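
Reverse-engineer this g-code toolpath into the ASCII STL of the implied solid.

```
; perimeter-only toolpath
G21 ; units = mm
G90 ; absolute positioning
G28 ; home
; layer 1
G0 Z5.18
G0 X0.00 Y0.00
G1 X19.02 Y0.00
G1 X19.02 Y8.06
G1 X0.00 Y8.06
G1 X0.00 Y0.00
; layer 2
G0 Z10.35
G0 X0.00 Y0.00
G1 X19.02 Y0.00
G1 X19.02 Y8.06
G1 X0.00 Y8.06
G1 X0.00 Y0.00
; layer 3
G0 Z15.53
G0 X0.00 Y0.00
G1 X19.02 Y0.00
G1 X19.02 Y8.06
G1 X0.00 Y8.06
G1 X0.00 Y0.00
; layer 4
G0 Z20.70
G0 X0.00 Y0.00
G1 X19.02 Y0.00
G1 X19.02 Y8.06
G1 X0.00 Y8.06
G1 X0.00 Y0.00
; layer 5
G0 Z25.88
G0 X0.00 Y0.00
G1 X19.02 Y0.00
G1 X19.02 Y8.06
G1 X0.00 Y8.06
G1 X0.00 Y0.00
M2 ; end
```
solid part
  facet normal 0.0000 0.0000 -1.0000
    outer loop
      vertex 19.02 8.06 0.00
      vertex 19.02 0.00 0.00
      vertex 0.00 0.00 0.00
    endloop
  endfacet
  facet normal 0.0000 0.0000 -1.0000
    outer loop
      vertex 0.00 8.06 0.00
      vertex 19.02 8.06 0.00
      vertex 0.00 0.00 0.00
    endloop
  endfacet
  facet normal 0.0000 0.0000 1.0000
    outer loop
      vertex 0.00 0.00 25.88
      vertex 19.02 0.00 25.88
      vertex 19.02 8.06 25.88
    endloop
  endfacet
  facet normal 0.0000 0.0000 1.0000
    outer loop
      vertex 0.00 0.00 25.88
      vertex 19.02 8.06 25.88
      vertex 0.00 8.06 25.88
    endloop
  endfacet
  facet normal 0.0000 -1.0000 0.0000
    outer loop
      vertex 0.00 0.00 0.00
      vertex 19.02 0.00 0.00
      vertex 19.02 0.00 25.88
    endloop
  endfacet
  facet normal 0.0000 -1.0000 0.0000
    outer loop
      vertex 0.00 0.00 0.00
      vertex 19.02 0.00 25.88
      vertex 0.00 0.00 25.88
    endloop
  endfacet
  facet normal 0.0000 1.0000 0.0000
    outer loop
      vertex 19.02 8.06 25.88
      vertex 19.02 8.06 0.00
      vertex 0.00 8.06 0.00
    endloop
  endfacet
  facet normal 0.0000 1.0000 0.0000
    outer loop
      vertex 0.00 8.06 25.88
      vertex 19.02 8.06 25.88
      vertex 0.00 8.06 0.00
    endloop
  endfacet
  facet normal -1.0000 0.0000 0.0000
    outer loop
      vertex 0.00 8.06 25.88
      vertex 0.00 8.06 0.00
      vertex 0.00 0.00 0.00
    endloop
  endfacet
  facet normal -1.0000 0.0000 0.0000
    outer loop
      vertex 0.00 0.00 25.88
      vertex 0.00 8.06 25.88
      vertex 0.00 0.00 0.00
    endloop
  endfacet
  facet normal 1.0000 0.0000 0.0000
    outer loop
      vertex 19.02 0.00 0.00
      vertex 19.02 8.06 0.00
      vertex 19.02 8.06 25.88
    endloop
  endfacet
  facet normal 1.0000 0.0000 0.0000
    outer loop
      vertex 19.02 0.00 0.00
      vertex 19.02 8.06 25.88
      vertex 19.02 0.00 25.88
    endloop
  endfacet
endsolid part

The G0 Z moves step by Δz≈5.18 mm. Every layer's G1 loop is the same polygon, so the solid is a straight extrusion of it from z=0 to z≈25.9. Closing with flat bottom and top caps and triangulating gives 12 facets — a rectangular box, roughly 19 × 8.06 mm footprint and 25.9 mm tall.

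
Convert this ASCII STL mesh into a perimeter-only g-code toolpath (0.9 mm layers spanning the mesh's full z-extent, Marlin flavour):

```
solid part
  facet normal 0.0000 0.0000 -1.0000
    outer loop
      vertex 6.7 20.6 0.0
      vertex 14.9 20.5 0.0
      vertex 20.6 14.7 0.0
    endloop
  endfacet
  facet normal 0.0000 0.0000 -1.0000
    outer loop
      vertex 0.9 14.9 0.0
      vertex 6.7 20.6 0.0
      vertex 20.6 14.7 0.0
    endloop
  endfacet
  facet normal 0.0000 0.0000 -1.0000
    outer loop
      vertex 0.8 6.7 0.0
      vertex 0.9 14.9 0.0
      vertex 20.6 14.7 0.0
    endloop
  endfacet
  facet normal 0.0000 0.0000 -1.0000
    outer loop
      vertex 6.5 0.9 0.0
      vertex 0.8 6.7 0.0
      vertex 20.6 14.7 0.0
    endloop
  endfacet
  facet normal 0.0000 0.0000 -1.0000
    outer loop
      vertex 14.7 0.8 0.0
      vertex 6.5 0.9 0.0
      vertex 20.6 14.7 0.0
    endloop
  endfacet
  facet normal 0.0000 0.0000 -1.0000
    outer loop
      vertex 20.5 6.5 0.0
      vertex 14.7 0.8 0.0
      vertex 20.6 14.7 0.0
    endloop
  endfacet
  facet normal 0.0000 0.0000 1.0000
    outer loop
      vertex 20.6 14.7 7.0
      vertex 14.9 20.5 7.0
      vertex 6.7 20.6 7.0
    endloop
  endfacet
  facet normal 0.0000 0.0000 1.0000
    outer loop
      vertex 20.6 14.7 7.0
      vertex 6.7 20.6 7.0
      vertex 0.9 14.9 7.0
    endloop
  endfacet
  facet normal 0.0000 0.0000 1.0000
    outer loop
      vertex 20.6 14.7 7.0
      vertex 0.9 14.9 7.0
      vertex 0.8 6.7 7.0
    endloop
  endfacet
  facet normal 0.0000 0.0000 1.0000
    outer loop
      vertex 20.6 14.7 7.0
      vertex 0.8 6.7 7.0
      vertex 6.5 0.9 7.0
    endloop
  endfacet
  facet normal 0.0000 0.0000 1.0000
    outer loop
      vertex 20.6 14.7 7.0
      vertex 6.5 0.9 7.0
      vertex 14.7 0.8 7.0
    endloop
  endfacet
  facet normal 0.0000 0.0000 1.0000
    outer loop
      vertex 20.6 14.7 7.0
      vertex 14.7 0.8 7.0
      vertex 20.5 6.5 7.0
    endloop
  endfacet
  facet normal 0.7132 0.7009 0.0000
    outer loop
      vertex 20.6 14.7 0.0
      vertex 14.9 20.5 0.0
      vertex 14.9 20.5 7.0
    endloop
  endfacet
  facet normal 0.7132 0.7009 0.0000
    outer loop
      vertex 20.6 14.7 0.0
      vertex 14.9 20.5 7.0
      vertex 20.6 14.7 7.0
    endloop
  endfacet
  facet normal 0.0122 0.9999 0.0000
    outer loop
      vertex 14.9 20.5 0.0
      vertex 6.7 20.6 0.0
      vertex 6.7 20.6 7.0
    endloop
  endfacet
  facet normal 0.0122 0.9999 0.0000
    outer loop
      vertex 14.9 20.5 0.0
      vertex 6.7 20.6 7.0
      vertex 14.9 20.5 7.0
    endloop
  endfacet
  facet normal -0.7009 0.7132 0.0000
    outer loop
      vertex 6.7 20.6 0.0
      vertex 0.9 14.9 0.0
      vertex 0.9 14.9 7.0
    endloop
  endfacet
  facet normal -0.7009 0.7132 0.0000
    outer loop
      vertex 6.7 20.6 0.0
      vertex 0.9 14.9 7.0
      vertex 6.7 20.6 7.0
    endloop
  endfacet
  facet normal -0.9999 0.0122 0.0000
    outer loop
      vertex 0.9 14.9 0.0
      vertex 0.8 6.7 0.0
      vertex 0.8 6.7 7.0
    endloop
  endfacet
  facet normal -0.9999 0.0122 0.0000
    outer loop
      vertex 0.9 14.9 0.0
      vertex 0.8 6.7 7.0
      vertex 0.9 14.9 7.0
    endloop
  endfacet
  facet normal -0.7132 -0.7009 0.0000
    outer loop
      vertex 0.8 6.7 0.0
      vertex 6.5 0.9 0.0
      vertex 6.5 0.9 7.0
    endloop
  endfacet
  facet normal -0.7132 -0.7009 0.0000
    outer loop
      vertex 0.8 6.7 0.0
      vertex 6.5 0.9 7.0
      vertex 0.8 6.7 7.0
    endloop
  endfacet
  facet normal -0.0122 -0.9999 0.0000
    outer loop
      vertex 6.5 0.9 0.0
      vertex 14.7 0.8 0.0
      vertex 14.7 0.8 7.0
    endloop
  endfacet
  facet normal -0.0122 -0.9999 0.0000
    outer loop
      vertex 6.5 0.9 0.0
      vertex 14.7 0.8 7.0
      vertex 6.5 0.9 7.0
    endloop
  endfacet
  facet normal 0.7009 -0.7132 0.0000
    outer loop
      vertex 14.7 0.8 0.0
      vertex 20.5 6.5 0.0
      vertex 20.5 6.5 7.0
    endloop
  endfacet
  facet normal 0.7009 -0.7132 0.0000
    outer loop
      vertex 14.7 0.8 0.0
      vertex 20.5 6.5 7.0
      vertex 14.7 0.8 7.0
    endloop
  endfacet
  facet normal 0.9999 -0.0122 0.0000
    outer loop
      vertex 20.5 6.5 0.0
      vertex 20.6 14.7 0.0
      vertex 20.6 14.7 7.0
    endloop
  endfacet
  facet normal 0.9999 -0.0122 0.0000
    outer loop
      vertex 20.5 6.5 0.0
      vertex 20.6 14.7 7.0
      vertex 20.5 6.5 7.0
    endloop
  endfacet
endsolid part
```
; perimeter-only toolpath
G21 ; units = mm
G90 ; absolute positioning
G28 ; home
; layer 1
G0 Z0.9
G0 X20.6 Y14.7
G1 X14.9 Y20.5
G1 X6.7 Y20.6
G1 X0.9 Y14.9
G1 X0.8 Y6.7
G1 X6.5 Y0.9
G1 X14.7 Y0.8
G1 X20.5 Y6.5
G1 X20.6 Y14.7
; layer 2
G0 Z1.8
G0 X20.6 Y14.7
G1 X14.9 Y20.5
G1 X6.7 Y20.6
G1 X0.9 Y14.9
G1 X0.8 Y6.7
G1 X6.5 Y0.9
G1 X14.7 Y0.8
G1 X20.5 Y6.5
G1 X20.6 Y14.7
; layer 3
G0 Z2.6
G0 X20.6 Y14.7
G1 X14.9 Y20.5
G1 X6.7 Y20.6
G1 X0.9 Y14.9
G1 X0.8 Y6.7
G1 X6.5 Y0.9
G1 X14.7 Y0.8
G1 X20.5 Y6.5
G1 X20.6 Y14.7
; layer 4
G0 Z3.5
G0 X20.6 Y14.7
G1 X14.9 Y20.5
G1 X6.7 Y20.6
G1 X0.9 Y14.9
G1 X0.8 Y6.7
G1 X6.5 Y0.9
G1 X14.7 Y0.8
G1 X20.5 Y6.5
G1 X20.6 Y14.7
; layer 5
G0 Z4.4
G0 X20.6 Y14.7
G1 X14.9 Y20.5
G1 X6.7 Y20.6
G1 X0.9 Y14.9
G1 X0.8 Y6.7
G1 X6.5 Y0.9
G1 X14.7 Y0.8
G1 X20.5 Y6.5
G1 X20.6 Y14.7
; layer 6
G0 Z5.2
G0 X20.6 Y14.7
G1 X14.9 Y20.5
G1 X6.7 Y20.6
G1 X0.9 Y14.9
G1 X0.8 Y6.7
G1 X6.5 Y0.9
G1 X14.7 Y0.8
G1 X20.5 Y6.5
G1 X20.6 Y14.7
; layer 7
G0 Z6.1
G0 X20.6 Y14.7
G1 X14.9 Y20.5
G1 X6.7 Y20.6
G1 X0.9 Y14.9
G1 X0.8 Y6.7
G1 X6.5 Y0.9
G1 X14.7 Y0.8
G1 X20.5 Y6.5
G1 X20.6 Y14.7
; layer 8
G0 Z7.0
G0 X20.6 Y14.7
G1 X14.9 Y20.5
G1 X6.7 Y20.6
G1 X0.9 Y14.9
G1 X0.8 Y6.7
G1 X6.5 Y0.9
G1 X14.7 Y0.8
G1 X20.5 Y6.5
G1 X20.6 Y14.7
M2 ; end

The solid is a regular 8-sided prism (a cylinder approximated with 8 flat sides), circumscribed radius ≈ 10.7 mm, height ≈ 7 mm. Slicing at Δz = 0.9 mm — 8 equal slices spanning the solid's height, so layer i sits at z = i·h/8 — gives 8 non-empty perimeters. Each is a 8-segment closed polygon; G0 lifts to the layer z and rapids to the start vertex, then G1 traces the edges.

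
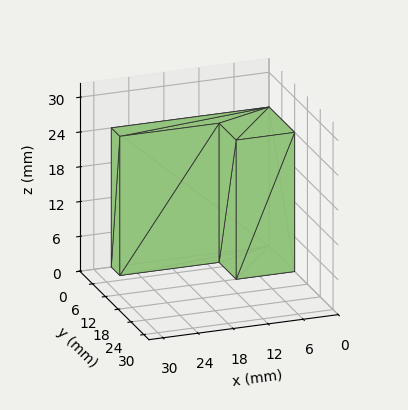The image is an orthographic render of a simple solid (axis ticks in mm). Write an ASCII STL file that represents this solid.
Reading the render: the shape is an L-shaped prism: outer 27 × 12 mm, arm thicknesses ≈ 4 mm (horizontal) and 10 mm (vertical), extruded 24 mm in z (dimensions read to the nearest mm from the axis ticks). For the STL, each face is triangulated and given an outward normal.

solid part
  facet normal 0.0000 0.0000 -1.0000
    outer loop
      vertex 27.00 4.00 0.00
      vertex 27.00 0.00 0.00
      vertex 0.00 0.00 0.00
    endloop
  endfacet
  facet normal 0.0000 0.0000 -1.0000
    outer loop
      vertex 10.00 4.00 0.00
      vertex 27.00 4.00 0.00
      vertex 0.00 0.00 0.00
    endloop
  endfacet
  facet normal 0.0000 0.0000 -1.0000
    outer loop
      vertex 10.00 12.00 0.00
      vertex 10.00 4.00 0.00
      vertex 0.00 0.00 0.00
    endloop
  endfacet
  facet normal 0.0000 0.0000 -1.0000
    outer loop
      vertex 0.00 12.00 0.00
      vertex 10.00 12.00 0.00
      vertex 0.00 0.00 0.00
    endloop
  endfacet
  facet normal 0.0000 0.0000 1.0000
    outer loop
      vertex 0.00 0.00 24.00
      vertex 27.00 0.00 24.00
      vertex 27.00 4.00 24.00
    endloop
  endfacet
  facet normal 0.0000 0.0000 1.0000
    outer loop
      vertex 0.00 0.00 24.00
      vertex 27.00 4.00 24.00
      vertex 10.00 4.00 24.00
    endloop
  endfacet
  facet normal 0.0000 0.0000 1.0000
    outer loop
      vertex 0.00 0.00 24.00
      vertex 10.00 4.00 24.00
      vertex 10.00 12.00 24.00
    endloop
  endfacet
  facet normal 0.0000 0.0000 1.0000
    outer loop
      vertex 0.00 0.00 24.00
      vertex 10.00 12.00 24.00
      vertex 0.00 12.00 24.00
    endloop
  endfacet
  facet normal 0.0000 -1.0000 0.0000
    outer loop
      vertex 0.00 0.00 0.00
      vertex 27.00 0.00 0.00
      vertex 27.00 0.00 24.00
    endloop
  endfacet
  facet normal 0.0000 -1.0000 0.0000
    outer loop
      vertex 0.00 0.00 0.00
      vertex 27.00 0.00 24.00
      vertex 0.00 0.00 24.00
    endloop
  endfacet
  facet normal 1.0000 0.0000 0.0000
    outer loop
      vertex 27.00 0.00 0.00
      vertex 27.00 4.00 0.00
      vertex 27.00 4.00 24.00
    endloop
  endfacet
  facet normal 1.0000 0.0000 0.0000
    outer loop
      vertex 27.00 0.00 0.00
      vertex 27.00 4.00 24.00
      vertex 27.00 0.00 24.00
    endloop
  endfacet
  facet normal 0.0000 1.0000 0.0000
    outer loop
      vertex 27.00 4.00 0.00
      vertex 10.00 4.00 0.00
      vertex 10.00 4.00 24.00
    endloop
  endfacet
  facet normal 0.0000 1.0000 0.0000
    outer loop
      vertex 27.00 4.00 0.00
      vertex 10.00 4.00 24.00
      vertex 27.00 4.00 24.00
    endloop
  endfacet
  facet normal 1.0000 0.0000 0.0000
    outer loop
      vertex 10.00 4.00 0.00
      vertex 10.00 12.00 0.00
      vertex 10.00 12.00 24.00
    endloop
  endfacet
  facet normal 1.0000 0.0000 0.0000
    outer loop
      vertex 10.00 4.00 0.00
      vertex 10.00 12.00 24.00
      vertex 10.00 4.00 24.00
    endloop
  endfacet
  facet normal 0.0000 1.0000 0.0000
    outer loop
      vertex 10.00 12.00 0.00
      vertex 0.00 12.00 0.00
      vertex 0.00 12.00 24.00
    endloop
  endfacet
  facet normal 0.0000 1.0000 0.0000
    outer loop
      vertex 10.00 12.00 0.00
      vertex 0.00 12.00 24.00
      vertex 10.00 12.00 24.00
    endloop
  endfacet
  facet normal -1.0000 0.0000 0.0000
    outer loop
      vertex 0.00 12.00 0.00
      vertex 0.00 0.00 0.00
      vertex 0.00 0.00 24.00
    endloop
  endfacet
  facet normal -1.0000 0.0000 0.0000
    outer loop
      vertex 0.00 12.00 0.00
      vertex 0.00 0.00 24.00
      vertex 0.00 12.00 24.00
    endloop
  endfacet
endsolid part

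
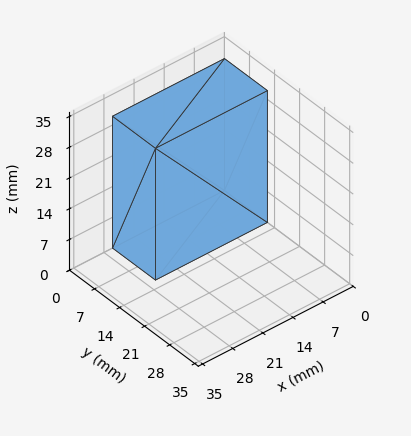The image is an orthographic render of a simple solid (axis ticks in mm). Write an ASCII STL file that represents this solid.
Reading the render: the shape is a rectangular box, roughly 26 × 12 mm footprint and 30 mm tall (dimensions read to the nearest mm from the axis ticks). For the STL, each face is triangulated and given an outward normal.

solid part
  facet normal 0.0000 0.0000 -1.0000
    outer loop
      vertex 26.000 12.000 0.000
      vertex 26.000 0.000 0.000
      vertex 0.000 0.000 0.000
    endloop
  endfacet
  facet normal 0.0000 0.0000 -1.0000
    outer loop
      vertex 0.000 12.000 0.000
      vertex 26.000 12.000 0.000
      vertex 0.000 0.000 0.000
    endloop
  endfacet
  facet normal 0.0000 0.0000 1.0000
    outer loop
      vertex 0.000 0.000 30.000
      vertex 26.000 0.000 30.000
      vertex 26.000 12.000 30.000
    endloop
  endfacet
  facet normal 0.0000 0.0000 1.0000
    outer loop
      vertex 0.000 0.000 30.000
      vertex 26.000 12.000 30.000
      vertex 0.000 12.000 30.000
    endloop
  endfacet
  facet normal 0.0000 -1.0000 0.0000
    outer loop
      vertex 0.000 0.000 0.000
      vertex 26.000 0.000 0.000
      vertex 26.000 0.000 30.000
    endloop
  endfacet
  facet normal 0.0000 -1.0000 0.0000
    outer loop
      vertex 0.000 0.000 0.000
      vertex 26.000 0.000 30.000
      vertex 0.000 0.000 30.000
    endloop
  endfacet
  facet normal 0.0000 1.0000 0.0000
    outer loop
      vertex 26.000 12.000 30.000
      vertex 26.000 12.000 0.000
      vertex 0.000 12.000 0.000
    endloop
  endfacet
  facet normal 0.0000 1.0000 0.0000
    outer loop
      vertex 0.000 12.000 30.000
      vertex 26.000 12.000 30.000
      vertex 0.000 12.000 0.000
    endloop
  endfacet
  facet normal -1.0000 0.0000 0.0000
    outer loop
      vertex 0.000 12.000 30.000
      vertex 0.000 12.000 0.000
      vertex 0.000 0.000 0.000
    endloop
  endfacet
  facet normal -1.0000 0.0000 0.0000
    outer loop
      vertex 0.000 0.000 30.000
      vertex 0.000 12.000 30.000
      vertex 0.000 0.000 0.000
    endloop
  endfacet
  facet normal 1.0000 0.0000 0.0000
    outer loop
      vertex 26.000 0.000 0.000
      vertex 26.000 12.000 0.000
      vertex 26.000 12.000 30.000
    endloop
  endfacet
  facet normal 1.0000 0.0000 0.0000
    outer loop
      vertex 26.000 0.000 0.000
      vertex 26.000 12.000 30.000
      vertex 26.000 0.000 30.000
    endloop
  endfacet
endsolid part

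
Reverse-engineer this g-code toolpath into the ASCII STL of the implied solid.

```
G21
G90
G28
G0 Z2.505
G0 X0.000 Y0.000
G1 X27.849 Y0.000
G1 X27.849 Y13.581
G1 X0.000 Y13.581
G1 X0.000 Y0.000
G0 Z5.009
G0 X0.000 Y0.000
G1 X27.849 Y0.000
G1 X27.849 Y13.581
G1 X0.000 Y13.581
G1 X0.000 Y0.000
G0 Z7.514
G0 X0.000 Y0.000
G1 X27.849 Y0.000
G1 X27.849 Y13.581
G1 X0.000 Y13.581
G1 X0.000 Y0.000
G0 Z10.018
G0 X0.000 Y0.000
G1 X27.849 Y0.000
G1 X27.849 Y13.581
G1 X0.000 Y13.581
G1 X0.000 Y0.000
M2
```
solid part
  facet normal 0.0000 0.0000 -1.0000
    outer loop
      vertex 27.849 13.581 0.000
      vertex 27.849 0.000 0.000
      vertex 0.000 0.000 0.000
    endloop
  endfacet
  facet normal 0.0000 0.0000 -1.0000
    outer loop
      vertex 0.000 13.581 0.000
      vertex 27.849 13.581 0.000
      vertex 0.000 0.000 0.000
    endloop
  endfacet
  facet normal 0.0000 0.0000 1.0000
    outer loop
      vertex 0.000 0.000 10.018
      vertex 27.849 0.000 10.018
      vertex 27.849 13.581 10.018
    endloop
  endfacet
  facet normal 0.0000 0.0000 1.0000
    outer loop
      vertex 0.000 0.000 10.018
      vertex 27.849 13.581 10.018
      vertex 0.000 13.581 10.018
    endloop
  endfacet
  facet normal 0.0000 -1.0000 0.0000
    outer loop
      vertex 0.000 0.000 0.000
      vertex 27.849 0.000 0.000
      vertex 27.849 0.000 10.018
    endloop
  endfacet
  facet normal 0.0000 -1.0000 0.0000
    outer loop
      vertex 0.000 0.000 0.000
      vertex 27.849 0.000 10.018
      vertex 0.000 0.000 10.018
    endloop
  endfacet
  facet normal 0.0000 1.0000 0.0000
    outer loop
      vertex 27.849 13.581 10.018
      vertex 27.849 13.581 0.000
      vertex 0.000 13.581 0.000
    endloop
  endfacet
  facet normal 0.0000 1.0000 0.0000
    outer loop
      vertex 0.000 13.581 10.018
      vertex 27.849 13.581 10.018
      vertex 0.000 13.581 0.000
    endloop
  endfacet
  facet normal -1.0000 0.0000 0.0000
    outer loop
      vertex 0.000 13.581 10.018
      vertex 0.000 13.581 0.000
      vertex 0.000 0.000 0.000
    endloop
  endfacet
  facet normal -1.0000 0.0000 0.0000
    outer loop
      vertex 0.000 0.000 10.018
      vertex 0.000 13.581 10.018
      vertex 0.000 0.000 0.000
    endloop
  endfacet
  facet normal 1.0000 0.0000 0.0000
    outer loop
      vertex 27.849 0.000 0.000
      vertex 27.849 13.581 0.000
      vertex 27.849 13.581 10.018
    endloop
  endfacet
  facet normal 1.0000 0.0000 0.0000
    outer loop
      vertex 27.849 0.000 0.000
      vertex 27.849 13.581 10.018
      vertex 27.849 0.000 10.018
    endloop
  endfacet
endsolid part

The G0 Z moves step by Δz≈2.505 mm. Every layer's G1 loop is the same polygon, so the solid is a straight extrusion of it from z=0 to z≈10. Closing with flat bottom and top caps and triangulating gives 12 facets — a rectangular box, roughly 27.8 × 13.6 mm footprint and 10 mm tall.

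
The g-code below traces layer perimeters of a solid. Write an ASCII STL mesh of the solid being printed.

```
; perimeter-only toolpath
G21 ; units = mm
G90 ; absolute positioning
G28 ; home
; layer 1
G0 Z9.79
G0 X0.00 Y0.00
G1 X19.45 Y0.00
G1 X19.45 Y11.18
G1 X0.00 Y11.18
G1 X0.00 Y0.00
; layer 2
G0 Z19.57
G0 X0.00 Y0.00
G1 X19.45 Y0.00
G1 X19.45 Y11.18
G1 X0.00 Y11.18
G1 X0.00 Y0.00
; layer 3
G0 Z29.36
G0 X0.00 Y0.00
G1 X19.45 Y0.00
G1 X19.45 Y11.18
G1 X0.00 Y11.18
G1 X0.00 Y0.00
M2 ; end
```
solid part
  facet normal 0.0000 0.0000 -1.0000
    outer loop
      vertex 19.45 11.18 0.00
      vertex 19.45 0.00 0.00
      vertex 0.00 0.00 0.00
    endloop
  endfacet
  facet normal 0.0000 0.0000 -1.0000
    outer loop
      vertex 0.00 11.18 0.00
      vertex 19.45 11.18 0.00
      vertex 0.00 0.00 0.00
    endloop
  endfacet
  facet normal 0.0000 0.0000 1.0000
    outer loop
      vertex 0.00 0.00 29.36
      vertex 19.45 0.00 29.36
      vertex 19.45 11.18 29.36
    endloop
  endfacet
  facet normal 0.0000 0.0000 1.0000
    outer loop
      vertex 0.00 0.00 29.36
      vertex 19.45 11.18 29.36
      vertex 0.00 11.18 29.36
    endloop
  endfacet
  facet normal 0.0000 -1.0000 0.0000
    outer loop
      vertex 0.00 0.00 0.00
      vertex 19.45 0.00 0.00
      vertex 19.45 0.00 29.36
    endloop
  endfacet
  facet normal 0.0000 -1.0000 0.0000
    outer loop
      vertex 0.00 0.00 0.00
      vertex 19.45 0.00 29.36
      vertex 0.00 0.00 29.36
    endloop
  endfacet
  facet normal 0.0000 1.0000 0.0000
    outer loop
      vertex 19.45 11.18 29.36
      vertex 19.45 11.18 0.00
      vertex 0.00 11.18 0.00
    endloop
  endfacet
  facet normal 0.0000 1.0000 0.0000
    outer loop
      vertex 0.00 11.18 29.36
      vertex 19.45 11.18 29.36
      vertex 0.00 11.18 0.00
    endloop
  endfacet
  facet normal -1.0000 0.0000 0.0000
    outer loop
      vertex 0.00 11.18 29.36
      vertex 0.00 11.18 0.00
      vertex 0.00 0.00 0.00
    endloop
  endfacet
  facet normal -1.0000 0.0000 0.0000
    outer loop
      vertex 0.00 0.00 29.36
      vertex 0.00 11.18 29.36
      vertex 0.00 0.00 0.00
    endloop
  endfacet
  facet normal 1.0000 0.0000 0.0000
    outer loop
      vertex 19.45 0.00 0.00
      vertex 19.45 11.18 0.00
      vertex 19.45 11.18 29.36
    endloop
  endfacet
  facet normal 1.0000 0.0000 0.0000
    outer loop
      vertex 19.45 0.00 0.00
      vertex 19.45 11.18 29.36
      vertex 19.45 0.00 29.36
    endloop
  endfacet
endsolid part

The G0 Z moves step by Δz≈9.79 mm. Every layer's G1 loop is the same polygon, so the solid is a straight extrusion of it from z=0 to z≈29.4. Closing with flat bottom and top caps and triangulating gives 12 facets — a rectangular box, roughly 19.4 × 11.2 mm footprint and 29.4 mm tall.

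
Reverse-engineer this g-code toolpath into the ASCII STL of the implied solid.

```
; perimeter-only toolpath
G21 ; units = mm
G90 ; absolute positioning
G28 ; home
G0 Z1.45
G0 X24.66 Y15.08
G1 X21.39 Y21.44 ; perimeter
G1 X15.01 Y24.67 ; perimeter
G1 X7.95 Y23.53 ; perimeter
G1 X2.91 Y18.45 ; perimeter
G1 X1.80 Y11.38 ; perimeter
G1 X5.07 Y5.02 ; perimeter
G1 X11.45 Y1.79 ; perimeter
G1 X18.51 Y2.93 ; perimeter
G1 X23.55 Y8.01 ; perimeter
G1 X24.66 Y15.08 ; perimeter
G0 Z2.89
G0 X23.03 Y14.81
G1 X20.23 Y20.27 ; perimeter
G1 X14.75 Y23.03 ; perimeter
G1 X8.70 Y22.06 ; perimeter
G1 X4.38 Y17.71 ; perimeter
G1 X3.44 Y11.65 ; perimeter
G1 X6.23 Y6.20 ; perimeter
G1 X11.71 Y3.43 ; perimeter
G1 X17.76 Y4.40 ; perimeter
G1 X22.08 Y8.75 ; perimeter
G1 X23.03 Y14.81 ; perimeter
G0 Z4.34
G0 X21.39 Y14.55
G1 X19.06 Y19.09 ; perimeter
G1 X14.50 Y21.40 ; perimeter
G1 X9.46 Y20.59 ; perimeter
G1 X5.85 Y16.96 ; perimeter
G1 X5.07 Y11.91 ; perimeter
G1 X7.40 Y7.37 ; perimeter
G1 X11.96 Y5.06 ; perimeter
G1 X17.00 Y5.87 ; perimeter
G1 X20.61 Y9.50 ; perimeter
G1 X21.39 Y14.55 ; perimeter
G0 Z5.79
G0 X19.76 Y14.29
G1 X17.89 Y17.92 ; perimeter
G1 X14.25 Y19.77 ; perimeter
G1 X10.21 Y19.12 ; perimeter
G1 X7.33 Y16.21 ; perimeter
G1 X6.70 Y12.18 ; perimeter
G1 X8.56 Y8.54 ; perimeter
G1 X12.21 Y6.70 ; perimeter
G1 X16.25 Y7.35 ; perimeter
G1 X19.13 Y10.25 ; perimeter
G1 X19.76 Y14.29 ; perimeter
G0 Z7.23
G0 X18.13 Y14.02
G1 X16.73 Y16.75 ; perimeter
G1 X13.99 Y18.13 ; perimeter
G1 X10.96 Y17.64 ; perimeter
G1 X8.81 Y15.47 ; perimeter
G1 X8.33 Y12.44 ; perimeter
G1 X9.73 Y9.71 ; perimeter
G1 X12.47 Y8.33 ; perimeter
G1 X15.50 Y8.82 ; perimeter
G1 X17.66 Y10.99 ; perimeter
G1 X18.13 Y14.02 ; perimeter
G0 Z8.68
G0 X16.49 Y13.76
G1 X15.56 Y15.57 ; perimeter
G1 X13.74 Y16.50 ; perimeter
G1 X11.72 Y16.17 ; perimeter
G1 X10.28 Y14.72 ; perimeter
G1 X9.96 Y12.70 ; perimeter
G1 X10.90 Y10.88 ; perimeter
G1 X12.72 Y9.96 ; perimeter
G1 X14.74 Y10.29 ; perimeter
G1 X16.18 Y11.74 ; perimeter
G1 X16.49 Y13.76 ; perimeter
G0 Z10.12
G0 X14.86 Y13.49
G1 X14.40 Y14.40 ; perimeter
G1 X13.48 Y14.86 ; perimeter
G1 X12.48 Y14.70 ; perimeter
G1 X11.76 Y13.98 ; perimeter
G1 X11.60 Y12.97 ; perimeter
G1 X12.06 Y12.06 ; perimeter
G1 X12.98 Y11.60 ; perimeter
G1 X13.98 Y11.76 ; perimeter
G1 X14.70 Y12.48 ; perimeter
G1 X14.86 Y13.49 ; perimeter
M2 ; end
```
solid part
  facet normal 0.0000 0.0000 -1.0000
    outer loop
      vertex 15.26 26.30 0.00
      vertex 22.56 22.61 0.00
      vertex 26.29 15.34 0.00
    endloop
  endfacet
  facet normal 0.0000 0.0000 -1.0000
    outer loop
      vertex 7.19 25.00 0.00
      vertex 15.26 26.30 0.00
      vertex 26.29 15.34 0.00
    endloop
  endfacet
  facet normal 0.0000 0.0000 -1.0000
    outer loop
      vertex 1.43 19.20 0.00
      vertex 7.19 25.00 0.00
      vertex 26.29 15.34 0.00
    endloop
  endfacet
  facet normal 0.0000 0.0000 -1.0000
    outer loop
      vertex 0.17 11.12 0.00
      vertex 1.43 19.20 0.00
      vertex 26.29 15.34 0.00
    endloop
  endfacet
  facet normal 0.0000 0.0000 -1.0000
    outer loop
      vertex 3.90 3.85 0.00
      vertex 0.17 11.12 0.00
      vertex 26.29 15.34 0.00
    endloop
  endfacet
  facet normal 0.0000 0.0000 -1.0000
    outer loop
      vertex 11.20 0.16 0.00
      vertex 3.90 3.85 0.00
      vertex 26.29 15.34 0.00
    endloop
  endfacet
  facet normal 0.0000 0.0000 -1.0000
    outer loop
      vertex 19.27 1.46 0.00
      vertex 11.20 0.16 0.00
      vertex 26.29 15.34 0.00
    endloop
  endfacet
  facet normal 0.0000 0.0000 -1.0000
    outer loop
      vertex 25.03 7.26 0.00
      vertex 19.27 1.46 0.00
      vertex 26.29 15.34 0.00
    endloop
  endfacet
  facet normal 0.6022 0.3090 0.7361
    outer loop
      vertex 26.29 15.34 0.00
      vertex 22.56 22.61 0.00
      vertex 13.23 13.23 11.57
    endloop
  endfacet
  facet normal 0.3054 0.6041 0.7360
    outer loop
      vertex 22.56 22.61 0.00
      vertex 15.26 26.30 0.00
      vertex 13.23 13.23 11.57
    endloop
  endfacet
  facet normal -0.1077 0.6683 0.7361
    outer loop
      vertex 15.26 26.30 0.00
      vertex 7.19 25.00 0.00
      vertex 13.23 13.23 11.57
    endloop
  endfacet
  facet normal -0.4803 0.4770 0.7360
    outer loop
      vertex 7.19 25.00 0.00
      vertex 1.43 19.20 0.00
      vertex 13.23 13.23 11.57
    endloop
  endfacet
  facet normal -0.6689 0.1043 0.7360
    outer loop
      vertex 1.43 19.20 0.00
      vertex 0.17 11.12 0.00
      vertex 13.23 13.23 11.57
    endloop
  endfacet
  facet normal -0.6022 -0.3090 0.7361
    outer loop
      vertex 0.17 11.12 0.00
      vertex 3.90 3.85 0.00
      vertex 13.23 13.23 11.57
    endloop
  endfacet
  facet normal -0.3054 -0.6041 0.7360
    outer loop
      vertex 3.90 3.85 0.00
      vertex 11.20 0.16 0.00
      vertex 13.23 13.23 11.57
    endloop
  endfacet
  facet normal 0.1077 -0.6683 0.7361
    outer loop
      vertex 11.20 0.16 0.00
      vertex 19.27 1.46 0.00
      vertex 13.23 13.23 11.57
    endloop
  endfacet
  facet normal 0.4803 -0.4770 0.7360
    outer loop
      vertex 19.27 1.46 0.00
      vertex 25.03 7.26 0.00
      vertex 13.23 13.23 11.57
    endloop
  endfacet
  facet normal 0.6689 -0.1043 0.7360
    outer loop
      vertex 25.03 7.26 0.00
      vertex 26.29 15.34 0.00
      vertex 13.23 13.23 11.57
    endloop
  endfacet
endsolid part

The G0 Z moves step by Δz≈1.45 mm. The G1 loops shrink linearly with z, so the solid tapers from its base footprint up to z≈11.6. Closing with a flat bottom cap and the tapered top and triangulating gives 18 facets — a regular 10-sided pyramid, base circumscribed radius ≈ 13.2 mm, apex at z ≈ 11.6 mm.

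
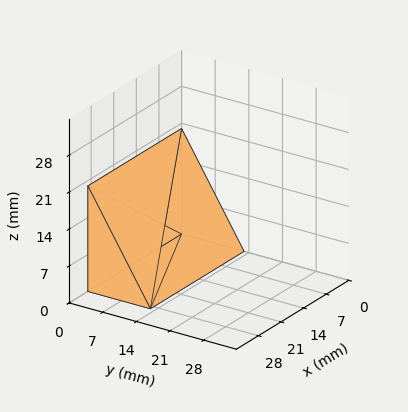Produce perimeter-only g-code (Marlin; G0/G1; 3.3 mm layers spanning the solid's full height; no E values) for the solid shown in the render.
Reading the render: the shape is a wedge (ramp): 29 × 13 mm base, rising to 20 mm along the y=0 edge and sloping linearly to z=0 at y=13 (dimensions read to the nearest mm from the axis ticks). For the g-code, the solid's height is divided into equal slices at the stated Δz and each level perimeter traced with G1 moves after a G0 lift.

; perimeter-only toolpath
G21 ; units = mm
G90 ; absolute positioning
G28 ; home
; layer 1
G0 Z3.3
G0 X0.0 Y0.0
G1 X29.0 Y0.0
G1 X29.0 Y10.8
G1 X0.0 Y10.8
G1 X0.0 Y0.0
; layer 2
G0 Z6.7
G0 X0.0 Y0.0
G1 X29.0 Y0.0
G1 X29.0 Y8.7
G1 X0.0 Y8.7
G1 X0.0 Y0.0
; layer 3
G0 Z10.0
G0 X0.0 Y0.0
G1 X29.0 Y0.0
G1 X29.0 Y6.5
G1 X0.0 Y6.5
G1 X0.0 Y0.0
; layer 4
G0 Z13.3
G0 X0.0 Y0.0
G1 X29.0 Y0.0
G1 X29.0 Y4.3
G1 X0.0 Y4.3
G1 X0.0 Y0.0
; layer 5
G0 Z16.7
G0 X0.0 Y0.0
G1 X29.0 Y0.0
G1 X29.0 Y2.2
G1 X0.0 Y2.2
G1 X0.0 Y0.0
M2 ; end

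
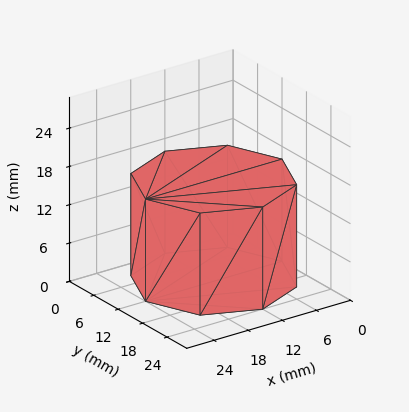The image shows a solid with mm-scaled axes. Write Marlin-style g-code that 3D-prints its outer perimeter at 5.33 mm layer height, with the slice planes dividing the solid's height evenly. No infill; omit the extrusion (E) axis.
Reading the render: the shape is a regular 8-sided prism (a cylinder approximated with 8 flat sides), circumscribed radius ≈ 12 mm, height ≈ 16 mm (dimensions read to the nearest mm from the axis ticks). For the g-code, the solid's height is divided into equal slices at the stated Δz and each level perimeter traced with G1 moves after a G0 lift.

; perimeter-only toolpath
G21 ; units = mm
G90 ; absolute positioning
G28 ; home
; layer 1
G0 Z5.33
G0 X24.00 Y12.00
G1 X20.49 Y20.49
G1 X12.00 Y24.00
G1 X3.51 Y20.49
G1 X0.00 Y12.00
G1 X3.51 Y3.51
G1 X12.00 Y0.00
G1 X20.49 Y3.51
G1 X24.00 Y12.00
; layer 2
G0 Z10.67
G0 X24.00 Y12.00
G1 X20.49 Y20.49
G1 X12.00 Y24.00
G1 X3.51 Y20.49
G1 X0.00 Y12.00
G1 X3.51 Y3.51
G1 X12.00 Y0.00
G1 X20.49 Y3.51
G1 X24.00 Y12.00
; layer 3
G0 Z16.00
G0 X24.00 Y12.00
G1 X20.49 Y20.49
G1 X12.00 Y24.00
G1 X3.51 Y20.49
G1 X0.00 Y12.00
G1 X3.51 Y3.51
G1 X12.00 Y0.00
G1 X20.49 Y3.51
G1 X24.00 Y12.00
M2 ; end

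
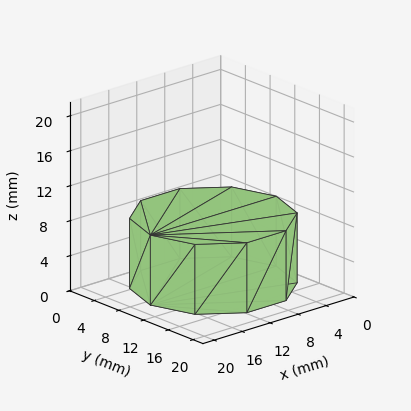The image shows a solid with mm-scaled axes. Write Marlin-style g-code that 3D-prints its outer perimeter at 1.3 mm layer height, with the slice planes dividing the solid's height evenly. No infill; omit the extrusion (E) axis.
Reading the render: the shape is a regular 10-sided prism (a cylinder approximated with 10 flat sides), circumscribed radius ≈ 9 mm, height ≈ 8 mm (dimensions read to the nearest mm from the axis ticks). For the g-code, the solid's height is divided into equal slices at the stated Δz and each level perimeter traced with G1 moves after a G0 lift.

; perimeter-only toolpath
G21 ; units = mm
G90 ; absolute positioning
G28 ; home
; layer 1
G0 Z1.3
G0 X18.0 Y9.0
G1 X16.3 Y14.3
G1 X11.8 Y17.6
G1 X6.2 Y17.6
G1 X1.7 Y14.3
G1 X0.0 Y9.0
G1 X1.7 Y3.7
G1 X6.2 Y0.4
G1 X11.8 Y0.4
G1 X16.3 Y3.7
G1 X18.0 Y9.0
; layer 2
G0 Z2.7
G0 X18.0 Y9.0
G1 X16.3 Y14.3
G1 X11.8 Y17.6
G1 X6.2 Y17.6
G1 X1.7 Y14.3
G1 X0.0 Y9.0
G1 X1.7 Y3.7
G1 X6.2 Y0.4
G1 X11.8 Y0.4
G1 X16.3 Y3.7
G1 X18.0 Y9.0
; layer 3
G0 Z4.0
G0 X18.0 Y9.0
G1 X16.3 Y14.3
G1 X11.8 Y17.6
G1 X6.2 Y17.6
G1 X1.7 Y14.3
G1 X0.0 Y9.0
G1 X1.7 Y3.7
G1 X6.2 Y0.4
G1 X11.8 Y0.4
G1 X16.3 Y3.7
G1 X18.0 Y9.0
; layer 4
G0 Z5.3
G0 X18.0 Y9.0
G1 X16.3 Y14.3
G1 X11.8 Y17.6
G1 X6.2 Y17.6
G1 X1.7 Y14.3
G1 X0.0 Y9.0
G1 X1.7 Y3.7
G1 X6.2 Y0.4
G1 X11.8 Y0.4
G1 X16.3 Y3.7
G1 X18.0 Y9.0
; layer 5
G0 Z6.7
G0 X18.0 Y9.0
G1 X16.3 Y14.3
G1 X11.8 Y17.6
G1 X6.2 Y17.6
G1 X1.7 Y14.3
G1 X0.0 Y9.0
G1 X1.7 Y3.7
G1 X6.2 Y0.4
G1 X11.8 Y0.4
G1 X16.3 Y3.7
G1 X18.0 Y9.0
; layer 6
G0 Z8.0
G0 X18.0 Y9.0
G1 X16.3 Y14.3
G1 X11.8 Y17.6
G1 X6.2 Y17.6
G1 X1.7 Y14.3
G1 X0.0 Y9.0
G1 X1.7 Y3.7
G1 X6.2 Y0.4
G1 X11.8 Y0.4
G1 X16.3 Y3.7
G1 X18.0 Y9.0
M2 ; end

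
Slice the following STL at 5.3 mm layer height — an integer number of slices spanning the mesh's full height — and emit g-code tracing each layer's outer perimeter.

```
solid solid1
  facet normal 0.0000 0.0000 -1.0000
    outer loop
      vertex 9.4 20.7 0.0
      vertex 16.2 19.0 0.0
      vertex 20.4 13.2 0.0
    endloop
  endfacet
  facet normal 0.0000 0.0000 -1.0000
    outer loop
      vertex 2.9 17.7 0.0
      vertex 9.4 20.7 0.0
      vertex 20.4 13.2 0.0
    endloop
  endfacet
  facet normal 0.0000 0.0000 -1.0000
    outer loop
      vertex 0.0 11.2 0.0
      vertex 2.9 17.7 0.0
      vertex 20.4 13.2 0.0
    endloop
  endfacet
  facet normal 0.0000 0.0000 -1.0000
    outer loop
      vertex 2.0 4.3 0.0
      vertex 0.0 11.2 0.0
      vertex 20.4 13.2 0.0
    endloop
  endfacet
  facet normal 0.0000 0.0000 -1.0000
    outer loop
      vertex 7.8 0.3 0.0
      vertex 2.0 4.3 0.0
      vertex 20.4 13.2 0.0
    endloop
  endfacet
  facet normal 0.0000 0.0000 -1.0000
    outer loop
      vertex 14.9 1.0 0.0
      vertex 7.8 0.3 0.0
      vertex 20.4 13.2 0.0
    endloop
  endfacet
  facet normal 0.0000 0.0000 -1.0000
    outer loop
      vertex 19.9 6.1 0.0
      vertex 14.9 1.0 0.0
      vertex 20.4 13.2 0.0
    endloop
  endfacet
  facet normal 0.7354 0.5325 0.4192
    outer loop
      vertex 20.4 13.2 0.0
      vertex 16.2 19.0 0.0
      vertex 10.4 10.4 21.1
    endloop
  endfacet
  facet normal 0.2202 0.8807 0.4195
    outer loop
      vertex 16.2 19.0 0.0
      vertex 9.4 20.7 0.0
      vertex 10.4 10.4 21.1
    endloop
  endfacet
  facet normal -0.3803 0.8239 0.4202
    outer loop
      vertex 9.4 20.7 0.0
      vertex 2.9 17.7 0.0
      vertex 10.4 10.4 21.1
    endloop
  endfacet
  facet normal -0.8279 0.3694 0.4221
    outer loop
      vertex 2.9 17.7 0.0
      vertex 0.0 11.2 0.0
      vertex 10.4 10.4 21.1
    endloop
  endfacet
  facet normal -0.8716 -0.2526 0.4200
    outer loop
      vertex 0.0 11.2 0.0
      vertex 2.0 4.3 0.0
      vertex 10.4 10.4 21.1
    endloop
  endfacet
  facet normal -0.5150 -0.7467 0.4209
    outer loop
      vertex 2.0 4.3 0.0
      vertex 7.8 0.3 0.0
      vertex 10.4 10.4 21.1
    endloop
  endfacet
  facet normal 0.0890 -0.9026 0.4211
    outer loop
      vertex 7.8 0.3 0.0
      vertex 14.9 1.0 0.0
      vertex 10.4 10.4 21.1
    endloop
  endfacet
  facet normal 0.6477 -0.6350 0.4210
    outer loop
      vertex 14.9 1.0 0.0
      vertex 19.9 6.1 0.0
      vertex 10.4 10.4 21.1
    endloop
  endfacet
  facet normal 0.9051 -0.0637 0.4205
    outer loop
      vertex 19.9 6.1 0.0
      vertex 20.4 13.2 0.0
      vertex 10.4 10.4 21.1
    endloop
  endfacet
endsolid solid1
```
; perimeter-only toolpath
G21 ; units = mm
G90 ; absolute positioning
G28 ; home
; layer 1
G0 Z5.3
G0 X17.9 Y12.5
G1 X14.7 Y16.9
G1 X9.7 Y18.1
G1 X4.8 Y15.9
G1 X2.6 Y11.0
G1 X4.1 Y5.8
G1 X8.4 Y2.8
G1 X13.8 Y3.4
G1 X17.5 Y7.2
G1 X17.9 Y12.5
; layer 2
G0 Z10.6
G0 X15.4 Y11.8
G1 X13.3 Y14.7
G1 X9.9 Y15.6
G1 X6.7 Y14.1
G1 X5.2 Y10.8
G1 X6.2 Y7.3
G1 X9.1 Y5.4
G1 X12.7 Y5.7
G1 X15.1 Y8.2
G1 X15.4 Y11.8
; layer 3
G0 Z15.8
G0 X12.9 Y11.1
G1 X11.9 Y12.6
G1 X10.2 Y13.0
G1 X8.5 Y12.2
G1 X7.8 Y10.6
G1 X8.3 Y8.9
G1 X9.8 Y7.9
G1 X11.5 Y8.1
G1 X12.8 Y9.3
G1 X12.9 Y11.1
M2 ; end

The solid is a regular 9-sided pyramid, base circumscribed radius ≈ 10.4 mm, apex at z ≈ 21.1 mm. Slicing at Δz = 5.3 mm — 4 equal slices spanning the solid's height, so layer i sits at z = i·h/4 — gives 3 non-empty perimeters. Each is a 9-segment closed polygon; G0 lifts to the layer z and rapids to the start vertex, then G1 traces the edges. The cross-section shrinks linearly with z (the slice at the apex is degenerate and omitted).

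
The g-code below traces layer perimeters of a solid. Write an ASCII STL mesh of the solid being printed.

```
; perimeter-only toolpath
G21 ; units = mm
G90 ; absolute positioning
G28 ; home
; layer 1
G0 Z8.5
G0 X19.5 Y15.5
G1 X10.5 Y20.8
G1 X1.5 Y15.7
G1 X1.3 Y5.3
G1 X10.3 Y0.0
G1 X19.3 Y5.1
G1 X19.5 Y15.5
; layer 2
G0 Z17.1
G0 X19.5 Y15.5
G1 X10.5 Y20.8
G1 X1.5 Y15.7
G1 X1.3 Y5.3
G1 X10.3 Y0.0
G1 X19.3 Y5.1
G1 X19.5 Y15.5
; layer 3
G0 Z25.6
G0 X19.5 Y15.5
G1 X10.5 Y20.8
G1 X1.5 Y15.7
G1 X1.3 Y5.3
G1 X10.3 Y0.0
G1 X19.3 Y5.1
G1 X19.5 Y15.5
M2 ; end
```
solid part
  facet normal 0.0000 0.0000 -1.0000
    outer loop
      vertex 1.5 15.7 0.0
      vertex 10.5 20.8 0.0
      vertex 19.5 15.5 0.0
    endloop
  endfacet
  facet normal 0.0000 0.0000 -1.0000
    outer loop
      vertex 1.3 5.3 0.0
      vertex 1.5 15.7 0.0
      vertex 19.5 15.5 0.0
    endloop
  endfacet
  facet normal 0.0000 0.0000 -1.0000
    outer loop
      vertex 10.3 0.0 0.0
      vertex 1.3 5.3 0.0
      vertex 19.5 15.5 0.0
    endloop
  endfacet
  facet normal 0.0000 0.0000 -1.0000
    outer loop
      vertex 19.3 5.1 0.0
      vertex 10.3 0.0 0.0
      vertex 19.5 15.5 0.0
    endloop
  endfacet
  facet normal 0.0000 0.0000 1.0000
    outer loop
      vertex 19.5 15.5 25.6
      vertex 10.5 20.8 25.6
      vertex 1.5 15.7 25.6
    endloop
  endfacet
  facet normal 0.0000 0.0000 1.0000
    outer loop
      vertex 19.5 15.5 25.6
      vertex 1.5 15.7 25.6
      vertex 1.3 5.3 25.6
    endloop
  endfacet
  facet normal 0.0000 0.0000 1.0000
    outer loop
      vertex 19.5 15.5 25.6
      vertex 1.3 5.3 25.6
      vertex 10.3 0.0 25.6
    endloop
  endfacet
  facet normal 0.0000 0.0000 1.0000
    outer loop
      vertex 19.5 15.5 25.6
      vertex 10.3 0.0 25.6
      vertex 19.3 5.1 25.6
    endloop
  endfacet
  facet normal 0.5074 0.8617 0.0000
    outer loop
      vertex 19.5 15.5 0.0
      vertex 10.5 20.8 0.0
      vertex 10.5 20.8 25.6
    endloop
  endfacet
  facet normal 0.5074 0.8617 0.0000
    outer loop
      vertex 19.5 15.5 0.0
      vertex 10.5 20.8 25.6
      vertex 19.5 15.5 25.6
    endloop
  endfacet
  facet normal -0.4930 0.8700 0.0000
    outer loop
      vertex 10.5 20.8 0.0
      vertex 1.5 15.7 0.0
      vertex 1.5 15.7 25.6
    endloop
  endfacet
  facet normal -0.4930 0.8700 0.0000
    outer loop
      vertex 10.5 20.8 0.0
      vertex 1.5 15.7 25.6
      vertex 10.5 20.8 25.6
    endloop
  endfacet
  facet normal -0.9998 0.0192 0.0000
    outer loop
      vertex 1.5 15.7 0.0
      vertex 1.3 5.3 0.0
      vertex 1.3 5.3 25.6
    endloop
  endfacet
  facet normal -0.9998 0.0192 0.0000
    outer loop
      vertex 1.5 15.7 0.0
      vertex 1.3 5.3 25.6
      vertex 1.5 15.7 25.6
    endloop
  endfacet
  facet normal -0.5074 -0.8617 0.0000
    outer loop
      vertex 1.3 5.3 0.0
      vertex 10.3 0.0 0.0
      vertex 10.3 0.0 25.6
    endloop
  endfacet
  facet normal -0.5074 -0.8617 0.0000
    outer loop
      vertex 1.3 5.3 0.0
      vertex 10.3 0.0 25.6
      vertex 1.3 5.3 25.6
    endloop
  endfacet
  facet normal 0.4930 -0.8700 0.0000
    outer loop
      vertex 10.3 0.0 0.0
      vertex 19.3 5.1 0.0
      vertex 19.3 5.1 25.6
    endloop
  endfacet
  facet normal 0.4930 -0.8700 0.0000
    outer loop
      vertex 10.3 0.0 0.0
      vertex 19.3 5.1 25.6
      vertex 10.3 0.0 25.6
    endloop
  endfacet
  facet normal 0.9998 -0.0192 0.0000
    outer loop
      vertex 19.3 5.1 0.0
      vertex 19.5 15.5 0.0
      vertex 19.5 15.5 25.6
    endloop
  endfacet
  facet normal 0.9998 -0.0192 0.0000
    outer loop
      vertex 19.3 5.1 0.0
      vertex 19.5 15.5 25.6
      vertex 19.3 5.1 25.6
    endloop
  endfacet
endsolid part

The G0 Z moves step by Δz≈8.5 mm. Every layer's G1 loop is the same polygon, so the solid is a straight extrusion of it from z=0 to z≈25.6. Closing with flat bottom and top caps and triangulating gives 20 facets — a regular 6-sided prism (a cylinder approximated with 6 flat sides), circumscribed radius ≈ 10.4 mm, height ≈ 25.6 mm.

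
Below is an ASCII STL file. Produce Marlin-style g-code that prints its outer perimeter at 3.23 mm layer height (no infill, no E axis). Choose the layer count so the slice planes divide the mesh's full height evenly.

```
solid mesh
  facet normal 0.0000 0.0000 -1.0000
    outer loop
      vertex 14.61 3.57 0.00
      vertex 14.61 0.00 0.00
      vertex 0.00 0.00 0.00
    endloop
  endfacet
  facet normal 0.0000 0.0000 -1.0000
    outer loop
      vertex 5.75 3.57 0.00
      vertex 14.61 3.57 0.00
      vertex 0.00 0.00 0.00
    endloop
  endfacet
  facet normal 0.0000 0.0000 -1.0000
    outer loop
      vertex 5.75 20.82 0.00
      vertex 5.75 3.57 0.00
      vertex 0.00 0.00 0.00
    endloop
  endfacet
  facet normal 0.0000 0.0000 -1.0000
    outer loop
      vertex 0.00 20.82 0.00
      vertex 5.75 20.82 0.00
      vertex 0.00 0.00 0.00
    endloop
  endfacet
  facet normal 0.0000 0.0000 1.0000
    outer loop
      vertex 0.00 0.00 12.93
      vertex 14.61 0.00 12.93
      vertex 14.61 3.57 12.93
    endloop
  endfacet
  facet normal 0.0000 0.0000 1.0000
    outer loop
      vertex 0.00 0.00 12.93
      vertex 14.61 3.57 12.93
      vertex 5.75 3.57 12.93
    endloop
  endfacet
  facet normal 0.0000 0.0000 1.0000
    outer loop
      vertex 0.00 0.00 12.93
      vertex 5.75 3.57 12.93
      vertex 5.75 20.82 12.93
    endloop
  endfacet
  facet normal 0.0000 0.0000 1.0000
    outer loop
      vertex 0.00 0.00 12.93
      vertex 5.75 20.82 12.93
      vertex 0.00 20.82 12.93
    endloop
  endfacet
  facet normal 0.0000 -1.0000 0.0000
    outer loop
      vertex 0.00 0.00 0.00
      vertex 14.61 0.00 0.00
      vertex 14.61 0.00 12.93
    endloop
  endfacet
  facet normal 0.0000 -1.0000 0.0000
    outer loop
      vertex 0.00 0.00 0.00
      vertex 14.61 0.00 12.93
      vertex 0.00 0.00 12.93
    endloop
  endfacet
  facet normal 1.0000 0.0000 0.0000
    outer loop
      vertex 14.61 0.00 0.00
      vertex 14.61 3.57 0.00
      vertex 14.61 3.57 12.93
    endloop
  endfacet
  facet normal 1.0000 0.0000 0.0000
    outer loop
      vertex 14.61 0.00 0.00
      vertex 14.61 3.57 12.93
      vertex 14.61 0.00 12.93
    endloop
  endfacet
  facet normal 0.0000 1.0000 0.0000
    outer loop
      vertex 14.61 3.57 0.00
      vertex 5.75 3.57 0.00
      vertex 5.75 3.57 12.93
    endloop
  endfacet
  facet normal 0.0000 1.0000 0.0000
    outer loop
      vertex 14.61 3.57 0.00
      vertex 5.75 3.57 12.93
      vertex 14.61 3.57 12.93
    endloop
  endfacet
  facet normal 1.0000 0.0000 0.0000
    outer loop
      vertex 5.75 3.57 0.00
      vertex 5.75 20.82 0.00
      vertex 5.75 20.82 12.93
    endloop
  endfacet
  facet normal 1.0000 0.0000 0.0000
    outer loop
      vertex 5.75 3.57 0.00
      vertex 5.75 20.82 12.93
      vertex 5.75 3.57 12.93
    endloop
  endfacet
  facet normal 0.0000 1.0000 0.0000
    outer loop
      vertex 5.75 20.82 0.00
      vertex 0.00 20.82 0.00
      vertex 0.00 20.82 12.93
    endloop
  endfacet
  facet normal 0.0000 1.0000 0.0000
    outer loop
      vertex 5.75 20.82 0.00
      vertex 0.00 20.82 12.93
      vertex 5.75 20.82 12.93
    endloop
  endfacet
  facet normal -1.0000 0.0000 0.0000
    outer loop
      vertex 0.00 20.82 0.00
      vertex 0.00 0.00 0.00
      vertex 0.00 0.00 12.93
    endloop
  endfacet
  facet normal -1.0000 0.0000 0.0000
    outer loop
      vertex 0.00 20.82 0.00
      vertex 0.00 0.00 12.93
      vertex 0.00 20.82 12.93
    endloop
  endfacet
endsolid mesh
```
; perimeter-only toolpath
G21 ; units = mm
G90 ; absolute positioning
G28 ; home
; layer 1
G0 Z3.23
G0 X0.00 Y0.00
G1 X14.61 Y0.00
G1 X14.61 Y3.57
G1 X5.75 Y3.57
G1 X5.75 Y20.82
G1 X0.00 Y20.82
G1 X0.00 Y0.00
; layer 2
G0 Z6.46
G0 X0.00 Y0.00
G1 X14.61 Y0.00
G1 X14.61 Y3.57
G1 X5.75 Y3.57
G1 X5.75 Y20.82
G1 X0.00 Y20.82
G1 X0.00 Y0.00
; layer 3
G0 Z9.70
G0 X0.00 Y0.00
G1 X14.61 Y0.00
G1 X14.61 Y3.57
G1 X5.75 Y3.57
G1 X5.75 Y20.82
G1 X0.00 Y20.82
G1 X0.00 Y0.00
; layer 4
G0 Z12.93
G0 X0.00 Y0.00
G1 X14.61 Y0.00
G1 X14.61 Y3.57
G1 X5.75 Y3.57
G1 X5.75 Y20.82
G1 X0.00 Y20.82
G1 X0.00 Y0.00
M2 ; end

The solid is an L-shaped prism: outer 14.6 × 20.8 mm, arm thicknesses ≈ 3.57 mm (horizontal) and 5.75 mm (vertical), extruded 12.9 mm in z. Slicing at Δz = 3.23 mm — 4 equal slices spanning the solid's height, so layer i sits at z = i·h/4 — gives 4 non-empty perimeters. Each is a 6-segment closed polygon; G0 lifts to the layer z and rapids to the start vertex, then G1 traces the edges.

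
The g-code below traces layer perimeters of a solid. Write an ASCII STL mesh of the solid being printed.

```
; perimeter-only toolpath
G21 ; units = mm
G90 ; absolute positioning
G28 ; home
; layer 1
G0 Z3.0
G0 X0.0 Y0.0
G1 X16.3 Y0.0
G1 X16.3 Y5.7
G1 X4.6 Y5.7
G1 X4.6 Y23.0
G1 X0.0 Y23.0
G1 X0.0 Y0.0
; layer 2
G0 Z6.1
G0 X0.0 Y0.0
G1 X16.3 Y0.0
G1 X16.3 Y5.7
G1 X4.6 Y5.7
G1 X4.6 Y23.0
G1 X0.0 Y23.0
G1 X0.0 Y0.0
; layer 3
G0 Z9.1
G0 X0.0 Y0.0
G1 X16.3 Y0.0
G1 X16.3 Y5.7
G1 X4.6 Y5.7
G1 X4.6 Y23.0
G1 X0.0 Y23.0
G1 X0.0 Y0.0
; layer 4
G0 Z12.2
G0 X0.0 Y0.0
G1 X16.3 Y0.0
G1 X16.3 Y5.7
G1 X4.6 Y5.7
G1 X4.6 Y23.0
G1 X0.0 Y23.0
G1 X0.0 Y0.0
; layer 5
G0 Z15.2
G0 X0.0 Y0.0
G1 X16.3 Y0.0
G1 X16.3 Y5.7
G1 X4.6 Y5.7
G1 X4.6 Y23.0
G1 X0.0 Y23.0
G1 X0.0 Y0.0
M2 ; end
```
solid part
  facet normal 0.0000 0.0000 -1.0000
    outer loop
      vertex 16.3 5.7 0.0
      vertex 16.3 0.0 0.0
      vertex 0.0 0.0 0.0
    endloop
  endfacet
  facet normal 0.0000 0.0000 -1.0000
    outer loop
      vertex 4.6 5.7 0.0
      vertex 16.3 5.7 0.0
      vertex 0.0 0.0 0.0
    endloop
  endfacet
  facet normal 0.0000 0.0000 -1.0000
    outer loop
      vertex 4.6 23.0 0.0
      vertex 4.6 5.7 0.0
      vertex 0.0 0.0 0.0
    endloop
  endfacet
  facet normal 0.0000 0.0000 -1.0000
    outer loop
      vertex 0.0 23.0 0.0
      vertex 4.6 23.0 0.0
      vertex 0.0 0.0 0.0
    endloop
  endfacet
  facet normal 0.0000 0.0000 1.0000
    outer loop
      vertex 0.0 0.0 15.2
      vertex 16.3 0.0 15.2
      vertex 16.3 5.7 15.2
    endloop
  endfacet
  facet normal 0.0000 0.0000 1.0000
    outer loop
      vertex 0.0 0.0 15.2
      vertex 16.3 5.7 15.2
      vertex 4.6 5.7 15.2
    endloop
  endfacet
  facet normal 0.0000 0.0000 1.0000
    outer loop
      vertex 0.0 0.0 15.2
      vertex 4.6 5.7 15.2
      vertex 4.6 23.0 15.2
    endloop
  endfacet
  facet normal 0.0000 0.0000 1.0000
    outer loop
      vertex 0.0 0.0 15.2
      vertex 4.6 23.0 15.2
      vertex 0.0 23.0 15.2
    endloop
  endfacet
  facet normal 0.0000 -1.0000 0.0000
    outer loop
      vertex 0.0 0.0 0.0
      vertex 16.3 0.0 0.0
      vertex 16.3 0.0 15.2
    endloop
  endfacet
  facet normal 0.0000 -1.0000 0.0000
    outer loop
      vertex 0.0 0.0 0.0
      vertex 16.3 0.0 15.2
      vertex 0.0 0.0 15.2
    endloop
  endfacet
  facet normal 1.0000 0.0000 0.0000
    outer loop
      vertex 16.3 0.0 0.0
      vertex 16.3 5.7 0.0
      vertex 16.3 5.7 15.2
    endloop
  endfacet
  facet normal 1.0000 0.0000 0.0000
    outer loop
      vertex 16.3 0.0 0.0
      vertex 16.3 5.7 15.2
      vertex 16.3 0.0 15.2
    endloop
  endfacet
  facet normal 0.0000 1.0000 0.0000
    outer loop
      vertex 16.3 5.7 0.0
      vertex 4.6 5.7 0.0
      vertex 4.6 5.7 15.2
    endloop
  endfacet
  facet normal 0.0000 1.0000 0.0000
    outer loop
      vertex 16.3 5.7 0.0
      vertex 4.6 5.7 15.2
      vertex 16.3 5.7 15.2
    endloop
  endfacet
  facet normal 1.0000 0.0000 0.0000
    outer loop
      vertex 4.6 5.7 0.0
      vertex 4.6 23.0 0.0
      vertex 4.6 23.0 15.2
    endloop
  endfacet
  facet normal 1.0000 0.0000 0.0000
    outer loop
      vertex 4.6 5.7 0.0
      vertex 4.6 23.0 15.2
      vertex 4.6 5.7 15.2
    endloop
  endfacet
  facet normal 0.0000 1.0000 0.0000
    outer loop
      vertex 4.6 23.0 0.0
      vertex 0.0 23.0 0.0
      vertex 0.0 23.0 15.2
    endloop
  endfacet
  facet normal 0.0000 1.0000 0.0000
    outer loop
      vertex 4.6 23.0 0.0
      vertex 0.0 23.0 15.2
      vertex 4.6 23.0 15.2
    endloop
  endfacet
  facet normal -1.0000 0.0000 0.0000
    outer loop
      vertex 0.0 23.0 0.0
      vertex 0.0 0.0 0.0
      vertex 0.0 0.0 15.2
    endloop
  endfacet
  facet normal -1.0000 0.0000 0.0000
    outer loop
      vertex 0.0 23.0 0.0
      vertex 0.0 0.0 15.2
      vertex 0.0 23.0 15.2
    endloop
  endfacet
endsolid part

The G0 Z moves step by Δz≈3.0 mm. Every layer's G1 loop is the same polygon, so the solid is a straight extrusion of it from z=0 to z≈15.2. Closing with flat bottom and top caps and triangulating gives 20 facets — an L-shaped prism: outer 16.3 × 23 mm, arm thicknesses ≈ 5.7 mm (horizontal) and 4.6 mm (vertical), extruded 15.2 mm in z.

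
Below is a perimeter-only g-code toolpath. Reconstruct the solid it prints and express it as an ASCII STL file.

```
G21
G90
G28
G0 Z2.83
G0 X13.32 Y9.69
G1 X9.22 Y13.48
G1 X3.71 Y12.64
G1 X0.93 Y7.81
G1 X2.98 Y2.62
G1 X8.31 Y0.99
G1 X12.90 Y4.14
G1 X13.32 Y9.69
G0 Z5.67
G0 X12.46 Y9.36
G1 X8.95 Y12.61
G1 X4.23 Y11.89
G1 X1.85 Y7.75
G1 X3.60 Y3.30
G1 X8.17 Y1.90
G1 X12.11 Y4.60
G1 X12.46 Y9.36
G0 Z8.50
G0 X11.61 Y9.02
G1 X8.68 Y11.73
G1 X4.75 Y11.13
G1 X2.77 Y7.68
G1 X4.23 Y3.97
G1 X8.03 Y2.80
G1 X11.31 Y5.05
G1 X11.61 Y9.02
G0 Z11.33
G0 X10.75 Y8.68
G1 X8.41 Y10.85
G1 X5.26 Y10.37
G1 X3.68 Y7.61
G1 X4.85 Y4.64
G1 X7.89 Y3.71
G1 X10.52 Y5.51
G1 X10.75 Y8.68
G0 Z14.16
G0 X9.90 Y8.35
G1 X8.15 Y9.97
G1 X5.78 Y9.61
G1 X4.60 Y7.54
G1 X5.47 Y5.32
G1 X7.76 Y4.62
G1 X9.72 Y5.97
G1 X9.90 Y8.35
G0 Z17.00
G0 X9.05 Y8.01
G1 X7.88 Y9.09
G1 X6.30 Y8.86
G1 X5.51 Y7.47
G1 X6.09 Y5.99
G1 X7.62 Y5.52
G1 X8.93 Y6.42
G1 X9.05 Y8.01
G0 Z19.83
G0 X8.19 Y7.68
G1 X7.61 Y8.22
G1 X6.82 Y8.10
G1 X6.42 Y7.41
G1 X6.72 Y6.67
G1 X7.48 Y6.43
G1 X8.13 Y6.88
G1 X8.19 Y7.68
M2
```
solid part
  facet normal 0.0000 0.0000 -1.0000
    outer loop
      vertex 3.19 13.40 0.00
      vertex 9.49 14.36 0.00
      vertex 14.17 10.03 0.00
    endloop
  endfacet
  facet normal 0.0000 0.0000 -1.0000
    outer loop
      vertex 0.02 7.88 0.00
      vertex 3.19 13.40 0.00
      vertex 14.17 10.03 0.00
    endloop
  endfacet
  facet normal 0.0000 0.0000 -1.0000
    outer loop
      vertex 2.36 1.95 0.00
      vertex 0.02 7.88 0.00
      vertex 14.17 10.03 0.00
    endloop
  endfacet
  facet normal 0.0000 0.0000 -1.0000
    outer loop
      vertex 8.45 0.08 0.00
      vertex 2.36 1.95 0.00
      vertex 14.17 10.03 0.00
    endloop
  endfacet
  facet normal 0.0000 0.0000 -1.0000
    outer loop
      vertex 13.70 3.68 0.00
      vertex 8.45 0.08 0.00
      vertex 14.17 10.03 0.00
    endloop
  endfacet
  facet normal 0.6519 0.7046 0.2801
    outer loop
      vertex 14.17 10.03 0.00
      vertex 9.49 14.36 0.00
      vertex 7.34 7.34 22.66
    endloop
  endfacet
  facet normal -0.1446 0.9490 0.2803
    outer loop
      vertex 9.49 14.36 0.00
      vertex 3.19 13.40 0.00
      vertex 7.34 7.34 22.66
    endloop
  endfacet
  facet normal -0.8324 0.4780 0.2803
    outer loop
      vertex 3.19 13.40 0.00
      vertex 0.02 7.88 0.00
      vertex 7.34 7.34 22.66
    endloop
  endfacet
  facet normal -0.8930 -0.3524 0.2801
    outer loop
      vertex 0.02 7.88 0.00
      vertex 2.36 1.95 0.00
      vertex 7.34 7.34 22.66
    endloop
  endfacet
  facet normal -0.2818 -0.9177 0.2802
    outer loop
      vertex 2.36 1.95 0.00
      vertex 8.45 0.08 0.00
      vertex 7.34 7.34 22.66
    endloop
  endfacet
  facet normal 0.5429 -0.7917 0.2802
    outer loop
      vertex 8.45 0.08 0.00
      vertex 13.70 3.68 0.00
      vertex 7.34 7.34 22.66
    endloop
  endfacet
  facet normal 0.9573 -0.0709 0.2801
    outer loop
      vertex 13.70 3.68 0.00
      vertex 14.17 10.03 0.00
      vertex 7.34 7.34 22.66
    endloop
  endfacet
endsolid part

The G0 Z moves step by Δz≈2.83 mm. The G1 loops shrink linearly with z, so the solid tapers from its base footprint up to z≈22.7. Closing with a flat bottom cap and the tapered top and triangulating gives 12 facets — a regular 7-sided pyramid, base circumscribed radius ≈ 7.34 mm, apex at z ≈ 22.7 mm.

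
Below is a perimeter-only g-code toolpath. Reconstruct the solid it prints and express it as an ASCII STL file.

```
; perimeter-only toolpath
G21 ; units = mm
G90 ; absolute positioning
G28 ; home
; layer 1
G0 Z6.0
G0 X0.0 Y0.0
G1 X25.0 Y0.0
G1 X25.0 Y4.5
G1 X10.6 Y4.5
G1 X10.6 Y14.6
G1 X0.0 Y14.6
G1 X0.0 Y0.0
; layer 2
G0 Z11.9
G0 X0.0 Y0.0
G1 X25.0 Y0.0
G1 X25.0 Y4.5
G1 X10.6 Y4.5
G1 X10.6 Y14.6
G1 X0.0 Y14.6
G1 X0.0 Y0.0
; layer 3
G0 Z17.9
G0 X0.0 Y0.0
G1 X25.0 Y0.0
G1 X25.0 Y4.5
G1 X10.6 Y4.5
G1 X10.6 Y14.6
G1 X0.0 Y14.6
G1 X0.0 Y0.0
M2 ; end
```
solid part
  facet normal 0.0000 0.0000 -1.0000
    outer loop
      vertex 25.0 4.5 0.0
      vertex 25.0 0.0 0.0
      vertex 0.0 0.0 0.0
    endloop
  endfacet
  facet normal 0.0000 0.0000 -1.0000
    outer loop
      vertex 10.6 4.5 0.0
      vertex 25.0 4.5 0.0
      vertex 0.0 0.0 0.0
    endloop
  endfacet
  facet normal 0.0000 0.0000 -1.0000
    outer loop
      vertex 10.6 14.6 0.0
      vertex 10.6 4.5 0.0
      vertex 0.0 0.0 0.0
    endloop
  endfacet
  facet normal 0.0000 0.0000 -1.0000
    outer loop
      vertex 0.0 14.6 0.0
      vertex 10.6 14.6 0.0
      vertex 0.0 0.0 0.0
    endloop
  endfacet
  facet normal 0.0000 0.0000 1.0000
    outer loop
      vertex 0.0 0.0 17.9
      vertex 25.0 0.0 17.9
      vertex 25.0 4.5 17.9
    endloop
  endfacet
  facet normal 0.0000 0.0000 1.0000
    outer loop
      vertex 0.0 0.0 17.9
      vertex 25.0 4.5 17.9
      vertex 10.6 4.5 17.9
    endloop
  endfacet
  facet normal 0.0000 0.0000 1.0000
    outer loop
      vertex 0.0 0.0 17.9
      vertex 10.6 4.5 17.9
      vertex 10.6 14.6 17.9
    endloop
  endfacet
  facet normal 0.0000 0.0000 1.0000
    outer loop
      vertex 0.0 0.0 17.9
      vertex 10.6 14.6 17.9
      vertex 0.0 14.6 17.9
    endloop
  endfacet
  facet normal 0.0000 -1.0000 0.0000
    outer loop
      vertex 0.0 0.0 0.0
      vertex 25.0 0.0 0.0
      vertex 25.0 0.0 17.9
    endloop
  endfacet
  facet normal 0.0000 -1.0000 0.0000
    outer loop
      vertex 0.0 0.0 0.0
      vertex 25.0 0.0 17.9
      vertex 0.0 0.0 17.9
    endloop
  endfacet
  facet normal 1.0000 0.0000 0.0000
    outer loop
      vertex 25.0 0.0 0.0
      vertex 25.0 4.5 0.0
      vertex 25.0 4.5 17.9
    endloop
  endfacet
  facet normal 1.0000 0.0000 0.0000
    outer loop
      vertex 25.0 0.0 0.0
      vertex 25.0 4.5 17.9
      vertex 25.0 0.0 17.9
    endloop
  endfacet
  facet normal 0.0000 1.0000 0.0000
    outer loop
      vertex 25.0 4.5 0.0
      vertex 10.6 4.5 0.0
      vertex 10.6 4.5 17.9
    endloop
  endfacet
  facet normal 0.0000 1.0000 0.0000
    outer loop
      vertex 25.0 4.5 0.0
      vertex 10.6 4.5 17.9
      vertex 25.0 4.5 17.9
    endloop
  endfacet
  facet normal 1.0000 0.0000 0.0000
    outer loop
      vertex 10.6 4.5 0.0
      vertex 10.6 14.6 0.0
      vertex 10.6 14.6 17.9
    endloop
  endfacet
  facet normal 1.0000 0.0000 0.0000
    outer loop
      vertex 10.6 4.5 0.0
      vertex 10.6 14.6 17.9
      vertex 10.6 4.5 17.9
    endloop
  endfacet
  facet normal 0.0000 1.0000 0.0000
    outer loop
      vertex 10.6 14.6 0.0
      vertex 0.0 14.6 0.0
      vertex 0.0 14.6 17.9
    endloop
  endfacet
  facet normal 0.0000 1.0000 0.0000
    outer loop
      vertex 10.6 14.6 0.0
      vertex 0.0 14.6 17.9
      vertex 10.6 14.6 17.9
    endloop
  endfacet
  facet normal -1.0000 0.0000 0.0000
    outer loop
      vertex 0.0 14.6 0.0
      vertex 0.0 0.0 0.0
      vertex 0.0 0.0 17.9
    endloop
  endfacet
  facet normal -1.0000 0.0000 0.0000
    outer loop
      vertex 0.0 14.6 0.0
      vertex 0.0 0.0 17.9
      vertex 0.0 14.6 17.9
    endloop
  endfacet
endsolid part

The G0 Z moves step by Δz≈6.0 mm. Every layer's G1 loop is the same polygon, so the solid is a straight extrusion of it from z=0 to z≈17.9. Closing with flat bottom and top caps and triangulating gives 20 facets — an L-shaped prism: outer 25 × 14.6 mm, arm thicknesses ≈ 4.5 mm (horizontal) and 10.6 mm (vertical), extruded 17.9 mm in z.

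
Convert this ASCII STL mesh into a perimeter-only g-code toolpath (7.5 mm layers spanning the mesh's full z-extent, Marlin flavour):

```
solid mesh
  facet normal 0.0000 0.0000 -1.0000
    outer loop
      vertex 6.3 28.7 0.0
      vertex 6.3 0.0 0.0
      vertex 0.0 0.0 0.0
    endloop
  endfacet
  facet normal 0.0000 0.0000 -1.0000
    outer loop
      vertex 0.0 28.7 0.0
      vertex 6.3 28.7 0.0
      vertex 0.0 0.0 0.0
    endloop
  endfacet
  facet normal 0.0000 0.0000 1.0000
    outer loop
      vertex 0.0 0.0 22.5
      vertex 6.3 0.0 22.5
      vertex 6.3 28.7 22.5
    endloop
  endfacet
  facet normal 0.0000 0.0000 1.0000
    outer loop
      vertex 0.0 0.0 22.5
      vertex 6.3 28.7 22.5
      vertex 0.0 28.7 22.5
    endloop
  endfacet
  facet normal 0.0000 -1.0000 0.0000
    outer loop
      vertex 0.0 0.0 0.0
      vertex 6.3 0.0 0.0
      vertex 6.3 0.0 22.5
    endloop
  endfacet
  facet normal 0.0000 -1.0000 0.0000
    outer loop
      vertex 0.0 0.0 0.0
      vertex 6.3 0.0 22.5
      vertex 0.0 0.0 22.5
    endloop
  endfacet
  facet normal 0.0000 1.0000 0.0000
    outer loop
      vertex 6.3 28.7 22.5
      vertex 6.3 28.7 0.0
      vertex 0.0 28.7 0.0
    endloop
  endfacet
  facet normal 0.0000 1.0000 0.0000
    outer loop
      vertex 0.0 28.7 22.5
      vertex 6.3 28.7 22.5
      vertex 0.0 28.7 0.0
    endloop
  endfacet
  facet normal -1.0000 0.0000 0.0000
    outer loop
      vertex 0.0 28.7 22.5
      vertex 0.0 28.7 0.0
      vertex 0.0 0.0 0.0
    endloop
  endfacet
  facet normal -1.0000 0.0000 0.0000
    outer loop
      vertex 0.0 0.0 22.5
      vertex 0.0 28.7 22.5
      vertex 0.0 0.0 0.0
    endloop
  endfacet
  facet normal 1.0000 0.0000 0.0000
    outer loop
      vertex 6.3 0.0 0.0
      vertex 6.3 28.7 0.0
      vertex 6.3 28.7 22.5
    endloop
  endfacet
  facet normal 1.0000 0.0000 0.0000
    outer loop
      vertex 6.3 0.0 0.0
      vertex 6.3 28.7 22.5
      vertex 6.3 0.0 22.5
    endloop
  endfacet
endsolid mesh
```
; perimeter-only toolpath
G21 ; units = mm
G90 ; absolute positioning
G28 ; home
; layer 1
G0 Z7.5
G0 X0.0 Y0.0
G1 X6.3 Y0.0
G1 X6.3 Y28.7
G1 X0.0 Y28.7
G1 X0.0 Y0.0
; layer 2
G0 Z15.0
G0 X0.0 Y0.0
G1 X6.3 Y0.0
G1 X6.3 Y28.7
G1 X0.0 Y28.7
G1 X0.0 Y0.0
; layer 3
G0 Z22.5
G0 X0.0 Y0.0
G1 X6.3 Y0.0
G1 X6.3 Y28.7
G1 X0.0 Y28.7
G1 X0.0 Y0.0
M2 ; end

The solid is a rectangular box, roughly 6.3 × 28.7 mm footprint and 22.5 mm tall. Slicing at Δz = 7.5 mm — 3 equal slices spanning the solid's height, so layer i sits at z = i·h/3 — gives 3 non-empty perimeters. Each is a 4-segment closed polygon; G0 lifts to the layer z and rapids to the start vertex, then G1 traces the edges.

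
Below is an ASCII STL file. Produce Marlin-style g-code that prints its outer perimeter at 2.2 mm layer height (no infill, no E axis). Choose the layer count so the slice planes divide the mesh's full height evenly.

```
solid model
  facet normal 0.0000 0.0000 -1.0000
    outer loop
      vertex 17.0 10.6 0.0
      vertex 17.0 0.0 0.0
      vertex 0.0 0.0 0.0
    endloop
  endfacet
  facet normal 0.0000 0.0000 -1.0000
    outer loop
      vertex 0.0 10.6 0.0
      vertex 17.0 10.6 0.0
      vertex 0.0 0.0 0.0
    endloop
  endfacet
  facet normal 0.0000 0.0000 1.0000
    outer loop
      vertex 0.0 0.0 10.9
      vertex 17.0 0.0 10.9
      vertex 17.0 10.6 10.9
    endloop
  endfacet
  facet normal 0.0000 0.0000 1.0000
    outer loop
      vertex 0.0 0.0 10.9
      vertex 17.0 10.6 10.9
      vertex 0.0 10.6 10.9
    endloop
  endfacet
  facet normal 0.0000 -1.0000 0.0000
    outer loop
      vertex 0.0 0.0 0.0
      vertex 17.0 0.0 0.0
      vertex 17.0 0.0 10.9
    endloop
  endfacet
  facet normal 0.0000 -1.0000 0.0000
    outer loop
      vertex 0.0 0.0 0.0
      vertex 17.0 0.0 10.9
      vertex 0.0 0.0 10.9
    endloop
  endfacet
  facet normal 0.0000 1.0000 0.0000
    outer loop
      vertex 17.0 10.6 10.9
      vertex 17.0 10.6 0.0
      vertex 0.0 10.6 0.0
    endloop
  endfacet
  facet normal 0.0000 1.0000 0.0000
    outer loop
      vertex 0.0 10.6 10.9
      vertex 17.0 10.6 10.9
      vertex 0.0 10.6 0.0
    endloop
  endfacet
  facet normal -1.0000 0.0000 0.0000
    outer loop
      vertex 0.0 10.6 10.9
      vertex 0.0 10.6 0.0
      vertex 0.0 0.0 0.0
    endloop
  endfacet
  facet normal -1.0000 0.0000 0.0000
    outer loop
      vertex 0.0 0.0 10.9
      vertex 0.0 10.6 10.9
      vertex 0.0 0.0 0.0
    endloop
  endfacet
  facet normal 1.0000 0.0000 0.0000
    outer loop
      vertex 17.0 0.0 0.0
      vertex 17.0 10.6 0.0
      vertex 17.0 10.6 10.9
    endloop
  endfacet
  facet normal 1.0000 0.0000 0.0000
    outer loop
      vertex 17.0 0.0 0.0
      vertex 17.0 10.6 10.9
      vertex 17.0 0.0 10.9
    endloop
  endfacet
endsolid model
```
; perimeter-only toolpath
G21 ; units = mm
G90 ; absolute positioning
G28 ; home
; layer 1
G0 Z2.2
G0 X0.0 Y0.0
G1 X17.0 Y0.0
G1 X17.0 Y10.6
G1 X0.0 Y10.6
G1 X0.0 Y0.0
; layer 2
G0 Z4.4
G0 X0.0 Y0.0
G1 X17.0 Y0.0
G1 X17.0 Y10.6
G1 X0.0 Y10.6
G1 X0.0 Y0.0
; layer 3
G0 Z6.5
G0 X0.0 Y0.0
G1 X17.0 Y0.0
G1 X17.0 Y10.6
G1 X0.0 Y10.6
G1 X0.0 Y0.0
; layer 4
G0 Z8.7
G0 X0.0 Y0.0
G1 X17.0 Y0.0
G1 X17.0 Y10.6
G1 X0.0 Y10.6
G1 X0.0 Y0.0
; layer 5
G0 Z10.9
G0 X0.0 Y0.0
G1 X17.0 Y0.0
G1 X17.0 Y10.6
G1 X0.0 Y10.6
G1 X0.0 Y0.0
M2 ; end

The solid is a rectangular box, roughly 17 × 10.6 mm footprint and 10.9 mm tall. Slicing at Δz = 2.2 mm — 5 equal slices spanning the solid's height, so layer i sits at z = i·h/5 — gives 5 non-empty perimeters. Each is a 4-segment closed polygon; G0 lifts to the layer z and rapids to the start vertex, then G1 traces the edges.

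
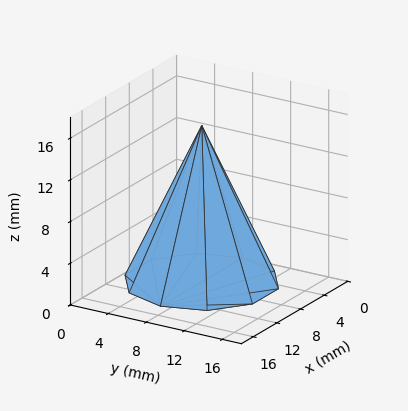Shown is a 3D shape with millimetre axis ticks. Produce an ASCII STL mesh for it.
Reading the render: the shape is a regular 10-sided pyramid, base circumscribed radius ≈ 7 mm, apex at z ≈ 15 mm (dimensions read to the nearest mm from the axis ticks). For the STL, each face is triangulated and given an outward normal.

solid part
  facet normal 0.0000 0.0000 -1.0000
    outer loop
      vertex 9.2 13.7 0.0
      vertex 12.7 11.1 0.0
      vertex 14.0 7.0 0.0
    endloop
  endfacet
  facet normal 0.0000 0.0000 -1.0000
    outer loop
      vertex 4.8 13.7 0.0
      vertex 9.2 13.7 0.0
      vertex 14.0 7.0 0.0
    endloop
  endfacet
  facet normal 0.0000 0.0000 -1.0000
    outer loop
      vertex 1.3 11.1 0.0
      vertex 4.8 13.7 0.0
      vertex 14.0 7.0 0.0
    endloop
  endfacet
  facet normal 0.0000 0.0000 -1.0000
    outer loop
      vertex 0.0 7.0 0.0
      vertex 1.3 11.1 0.0
      vertex 14.0 7.0 0.0
    endloop
  endfacet
  facet normal 0.0000 0.0000 -1.0000
    outer loop
      vertex 1.3 2.9 0.0
      vertex 0.0 7.0 0.0
      vertex 14.0 7.0 0.0
    endloop
  endfacet
  facet normal 0.0000 0.0000 -1.0000
    outer loop
      vertex 4.8 0.3 0.0
      vertex 1.3 2.9 0.0
      vertex 14.0 7.0 0.0
    endloop
  endfacet
  facet normal 0.0000 0.0000 -1.0000
    outer loop
      vertex 9.2 0.3 0.0
      vertex 4.8 0.3 0.0
      vertex 14.0 7.0 0.0
    endloop
  endfacet
  facet normal 0.0000 0.0000 -1.0000
    outer loop
      vertex 12.7 2.9 0.0
      vertex 9.2 0.3 0.0
      vertex 14.0 7.0 0.0
    endloop
  endfacet
  facet normal 0.8709 0.2762 0.4064
    outer loop
      vertex 14.0 7.0 0.0
      vertex 12.7 11.1 0.0
      vertex 7.0 7.0 15.0
    endloop
  endfacet
  facet normal 0.5446 0.7331 0.4073
    outer loop
      vertex 12.7 11.1 0.0
      vertex 9.2 13.7 0.0
      vertex 7.0 7.0 15.0
    endloop
  endfacet
  facet normal 0.0000 0.9131 0.4078
    outer loop
      vertex 9.2 13.7 0.0
      vertex 4.8 13.7 0.0
      vertex 7.0 7.0 15.0
    endloop
  endfacet
  facet normal -0.5446 0.7331 0.4073
    outer loop
      vertex 4.8 13.7 0.0
      vertex 1.3 11.1 0.0
      vertex 7.0 7.0 15.0
    endloop
  endfacet
  facet normal -0.8709 0.2762 0.4064
    outer loop
      vertex 1.3 11.1 0.0
      vertex 0.0 7.0 0.0
      vertex 7.0 7.0 15.0
    endloop
  endfacet
  facet normal -0.8709 -0.2762 0.4064
    outer loop
      vertex 0.0 7.0 0.0
      vertex 1.3 2.9 0.0
      vertex 7.0 7.0 15.0
    endloop
  endfacet
  facet normal -0.5446 -0.7331 0.4073
    outer loop
      vertex 1.3 2.9 0.0
      vertex 4.8 0.3 0.0
      vertex 7.0 7.0 15.0
    endloop
  endfacet
  facet normal 0.0000 -0.9131 0.4078
    outer loop
      vertex 4.8 0.3 0.0
      vertex 9.2 0.3 0.0
      vertex 7.0 7.0 15.0
    endloop
  endfacet
  facet normal 0.5446 -0.7331 0.4073
    outer loop
      vertex 9.2 0.3 0.0
      vertex 12.7 2.9 0.0
      vertex 7.0 7.0 15.0
    endloop
  endfacet
  facet normal 0.8709 -0.2762 0.4064
    outer loop
      vertex 12.7 2.9 0.0
      vertex 14.0 7.0 0.0
      vertex 7.0 7.0 15.0
    endloop
  endfacet
endsolid part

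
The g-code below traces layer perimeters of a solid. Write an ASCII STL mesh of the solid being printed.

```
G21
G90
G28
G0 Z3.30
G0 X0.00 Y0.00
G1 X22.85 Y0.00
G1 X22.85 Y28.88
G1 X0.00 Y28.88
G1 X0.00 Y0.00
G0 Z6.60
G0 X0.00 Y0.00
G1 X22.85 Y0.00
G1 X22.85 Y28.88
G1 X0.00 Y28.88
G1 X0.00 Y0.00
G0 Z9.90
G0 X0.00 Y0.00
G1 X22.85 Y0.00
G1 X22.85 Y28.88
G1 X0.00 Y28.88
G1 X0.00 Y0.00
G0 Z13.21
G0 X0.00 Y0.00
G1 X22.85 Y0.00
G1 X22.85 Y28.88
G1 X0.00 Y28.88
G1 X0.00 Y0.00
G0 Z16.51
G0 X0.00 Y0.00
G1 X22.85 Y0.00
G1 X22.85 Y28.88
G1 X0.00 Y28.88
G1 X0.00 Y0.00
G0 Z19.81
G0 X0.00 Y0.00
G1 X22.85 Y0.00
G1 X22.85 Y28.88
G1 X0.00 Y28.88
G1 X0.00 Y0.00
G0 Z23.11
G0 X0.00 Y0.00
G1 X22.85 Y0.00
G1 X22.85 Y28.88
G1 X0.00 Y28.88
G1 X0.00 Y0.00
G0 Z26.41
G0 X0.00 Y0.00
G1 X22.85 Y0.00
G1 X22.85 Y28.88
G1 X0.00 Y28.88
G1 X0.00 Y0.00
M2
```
solid part
  facet normal 0.0000 0.0000 -1.0000
    outer loop
      vertex 22.85 28.88 0.00
      vertex 22.85 0.00 0.00
      vertex 0.00 0.00 0.00
    endloop
  endfacet
  facet normal 0.0000 0.0000 -1.0000
    outer loop
      vertex 0.00 28.88 0.00
      vertex 22.85 28.88 0.00
      vertex 0.00 0.00 0.00
    endloop
  endfacet
  facet normal 0.0000 0.0000 1.0000
    outer loop
      vertex 0.00 0.00 26.41
      vertex 22.85 0.00 26.41
      vertex 22.85 28.88 26.41
    endloop
  endfacet
  facet normal 0.0000 0.0000 1.0000
    outer loop
      vertex 0.00 0.00 26.41
      vertex 22.85 28.88 26.41
      vertex 0.00 28.88 26.41
    endloop
  endfacet
  facet normal 0.0000 -1.0000 0.0000
    outer loop
      vertex 0.00 0.00 0.00
      vertex 22.85 0.00 0.00
      vertex 22.85 0.00 26.41
    endloop
  endfacet
  facet normal 0.0000 -1.0000 0.0000
    outer loop
      vertex 0.00 0.00 0.00
      vertex 22.85 0.00 26.41
      vertex 0.00 0.00 26.41
    endloop
  endfacet
  facet normal 0.0000 1.0000 0.0000
    outer loop
      vertex 22.85 28.88 26.41
      vertex 22.85 28.88 0.00
      vertex 0.00 28.88 0.00
    endloop
  endfacet
  facet normal 0.0000 1.0000 0.0000
    outer loop
      vertex 0.00 28.88 26.41
      vertex 22.85 28.88 26.41
      vertex 0.00 28.88 0.00
    endloop
  endfacet
  facet normal -1.0000 0.0000 0.0000
    outer loop
      vertex 0.00 28.88 26.41
      vertex 0.00 28.88 0.00
      vertex 0.00 0.00 0.00
    endloop
  endfacet
  facet normal -1.0000 0.0000 0.0000
    outer loop
      vertex 0.00 0.00 26.41
      vertex 0.00 28.88 26.41
      vertex 0.00 0.00 0.00
    endloop
  endfacet
  facet normal 1.0000 0.0000 0.0000
    outer loop
      vertex 22.85 0.00 0.00
      vertex 22.85 28.88 0.00
      vertex 22.85 28.88 26.41
    endloop
  endfacet
  facet normal 1.0000 0.0000 0.0000
    outer loop
      vertex 22.85 0.00 0.00
      vertex 22.85 28.88 26.41
      vertex 22.85 0.00 26.41
    endloop
  endfacet
endsolid part

The G0 Z moves step by Δz≈3.30 mm. Every layer's G1 loop is the same polygon, so the solid is a straight extrusion of it from z=0 to z≈26.4. Closing with flat bottom and top caps and triangulating gives 12 facets — a rectangular box, roughly 22.9 × 28.9 mm footprint and 26.4 mm tall.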